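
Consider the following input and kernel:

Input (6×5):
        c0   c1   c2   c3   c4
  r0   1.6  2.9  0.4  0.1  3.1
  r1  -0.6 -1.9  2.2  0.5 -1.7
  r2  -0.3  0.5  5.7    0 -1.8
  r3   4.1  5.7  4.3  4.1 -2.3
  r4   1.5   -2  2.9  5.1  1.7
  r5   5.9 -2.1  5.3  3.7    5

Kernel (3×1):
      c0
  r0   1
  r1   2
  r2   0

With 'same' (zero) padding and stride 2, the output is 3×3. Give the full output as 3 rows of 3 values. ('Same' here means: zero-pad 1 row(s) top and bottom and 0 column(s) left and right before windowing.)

Output[0,0]: The receptive field on the zero-padded input at this output position is [0 / 1.6 / -0.6]. Elementwise product with the kernel and sum: 0·1 + 1.6·2.

3.2 0.8 6.2
-1.2 13.6 -5.3
7.1 10.1 1.1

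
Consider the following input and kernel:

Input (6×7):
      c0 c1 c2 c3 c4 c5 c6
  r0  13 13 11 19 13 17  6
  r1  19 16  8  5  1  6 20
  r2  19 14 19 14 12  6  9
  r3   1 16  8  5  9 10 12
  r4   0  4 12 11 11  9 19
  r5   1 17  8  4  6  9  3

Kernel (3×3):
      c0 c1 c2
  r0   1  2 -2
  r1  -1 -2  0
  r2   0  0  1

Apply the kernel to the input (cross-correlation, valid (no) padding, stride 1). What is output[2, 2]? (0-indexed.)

The receptive field on the input at this output position is [19 14 12 / 8 5 9 / 12 11 11]. Elementwise product with the kernel and sum: 19·1 + 14·2 + 12·-2 + 8·-1 + 5·-2 + 11·1.

16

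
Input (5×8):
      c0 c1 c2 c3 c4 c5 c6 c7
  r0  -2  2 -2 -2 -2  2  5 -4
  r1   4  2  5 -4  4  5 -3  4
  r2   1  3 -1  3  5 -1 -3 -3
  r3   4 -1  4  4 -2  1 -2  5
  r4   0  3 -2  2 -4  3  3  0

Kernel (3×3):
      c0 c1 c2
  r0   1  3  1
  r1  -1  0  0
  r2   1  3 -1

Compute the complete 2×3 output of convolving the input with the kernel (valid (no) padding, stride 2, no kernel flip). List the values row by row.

9 -12 10
16 17 3

Output[0,0]: The receptive field on the input at this output position is [-2 2 -2 / 4 2 5 / 1 3 -1]. Elementwise product with the kernel and sum: -2·1 + 2·3 + -2·1 + 4·-1 + 1·1 + 3·3 + -1·-1.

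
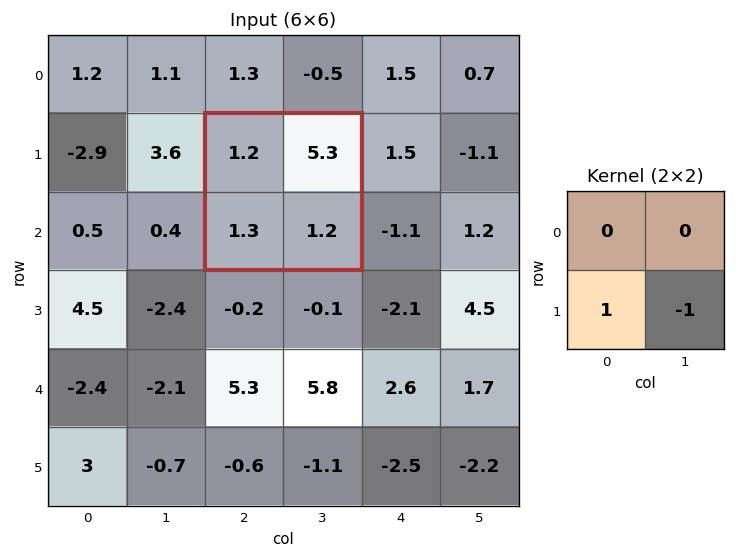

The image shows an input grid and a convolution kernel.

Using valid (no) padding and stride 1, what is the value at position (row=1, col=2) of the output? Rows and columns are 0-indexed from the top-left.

The receptive field on the input at this output position is [1.2 5.3 / 1.3 1.2]. Elementwise product with the kernel and sum: 1.3·1 + 1.2·-1.

0.1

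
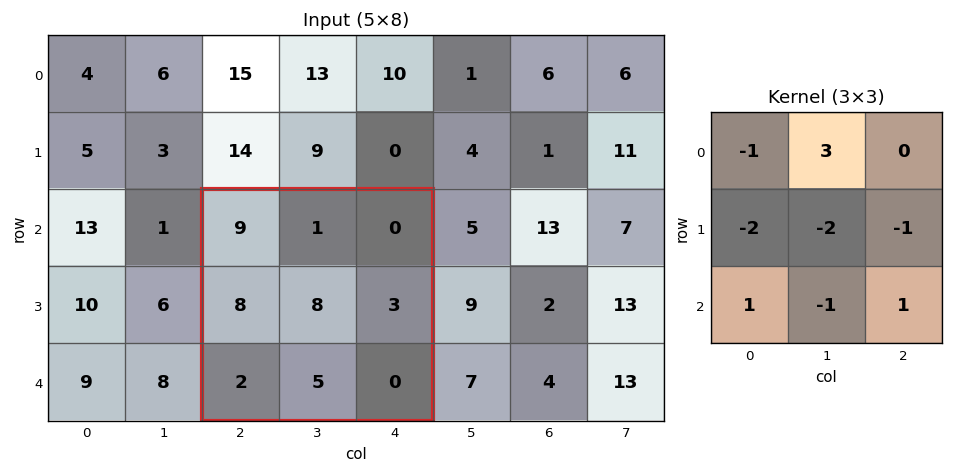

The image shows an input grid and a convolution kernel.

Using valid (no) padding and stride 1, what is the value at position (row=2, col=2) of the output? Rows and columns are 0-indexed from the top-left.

-44

The receptive field on the input at this output position is [9 1 0 / 8 8 3 / 2 5 0]. Elementwise product with the kernel and sum: 9·-1 + 1·3 + 8·-2 + 8·-2 + 3·-1 + 2·1 + 5·-1 + 0·1.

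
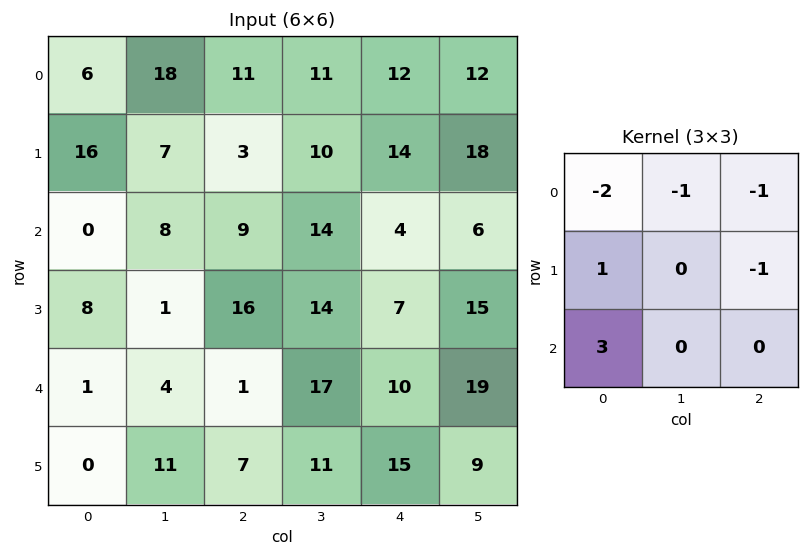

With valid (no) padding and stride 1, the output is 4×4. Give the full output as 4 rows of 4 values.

Output[0,0]: The receptive field on the input at this output position is [6 18 11 / 16 7 3 / 0 8 9]. Elementwise product with the kernel and sum: 6·-2 + 18·-1 + 11·-1 + 16·1 + 3·-1 + 0·3.

-28 -37 -29 -12
-27 -30 23 -2
-22 -40 -24 12
-33 -12 -41 -19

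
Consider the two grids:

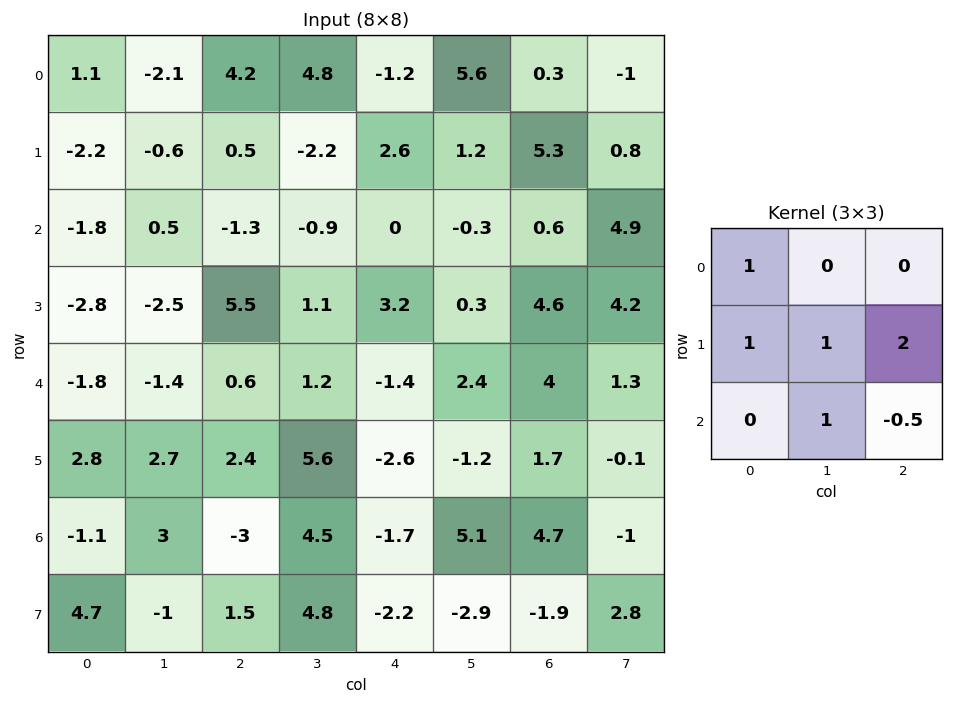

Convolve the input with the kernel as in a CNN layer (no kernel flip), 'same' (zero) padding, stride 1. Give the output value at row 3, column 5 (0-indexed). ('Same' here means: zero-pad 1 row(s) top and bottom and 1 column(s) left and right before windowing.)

The receptive field on the zero-padded input at this output position is [0 -0.3 0.6 / 3.2 0.3 4.6 / -1.4 2.4 4]. Elementwise product with the kernel and sum: 0·1 + 3.2·1 + 0.3·1 + 4.6·2 + 2.4·1 + 4·-0.5.

13.1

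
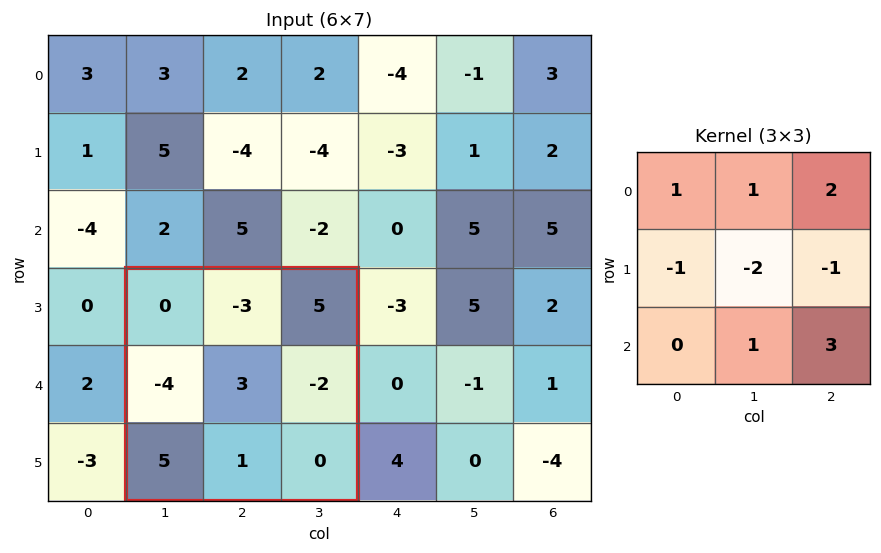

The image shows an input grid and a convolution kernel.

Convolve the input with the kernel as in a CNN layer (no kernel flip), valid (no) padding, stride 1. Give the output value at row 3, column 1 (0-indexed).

8

The receptive field on the input at this output position is [0 -3 5 / -4 3 -2 / 5 1 0]. Elementwise product with the kernel and sum: 0·1 + -3·1 + 5·2 + -4·-1 + 3·-2 + -2·-1 + 1·1 + 0·3.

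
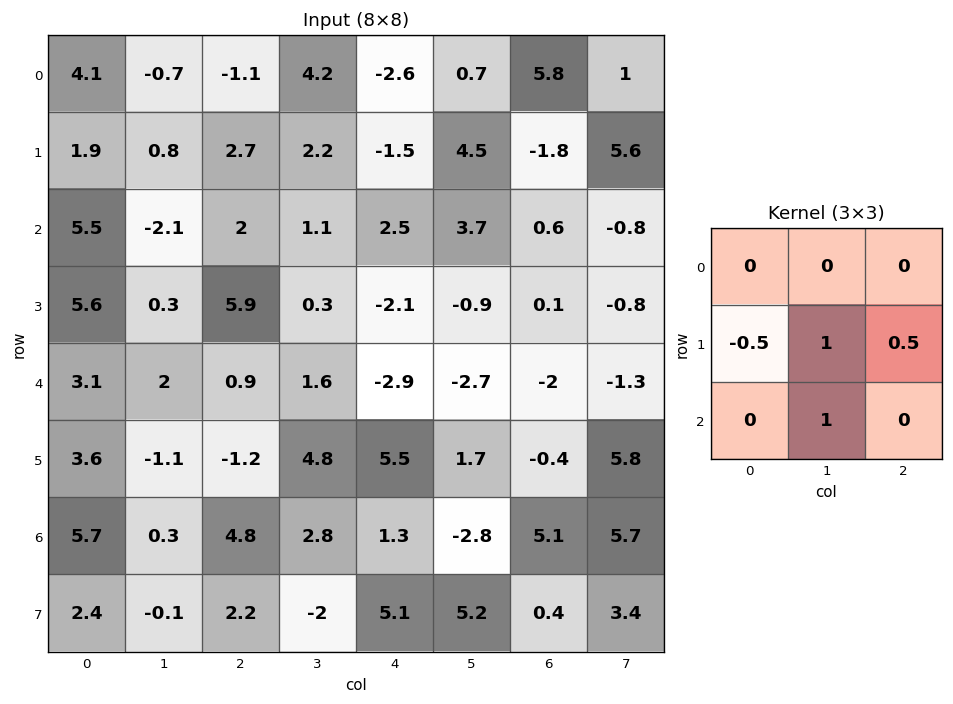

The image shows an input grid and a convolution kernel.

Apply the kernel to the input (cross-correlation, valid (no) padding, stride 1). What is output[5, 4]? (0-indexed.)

The receptive field on the input at this output position is [5.5 1.7 -0.4 / 1.3 -2.8 5.1 / 5.1 5.2 0.4]. Elementwise product with the kernel and sum: 1.3·-0.5 + -2.8·1 + 5.1·0.5 + 5.2·1.

4.3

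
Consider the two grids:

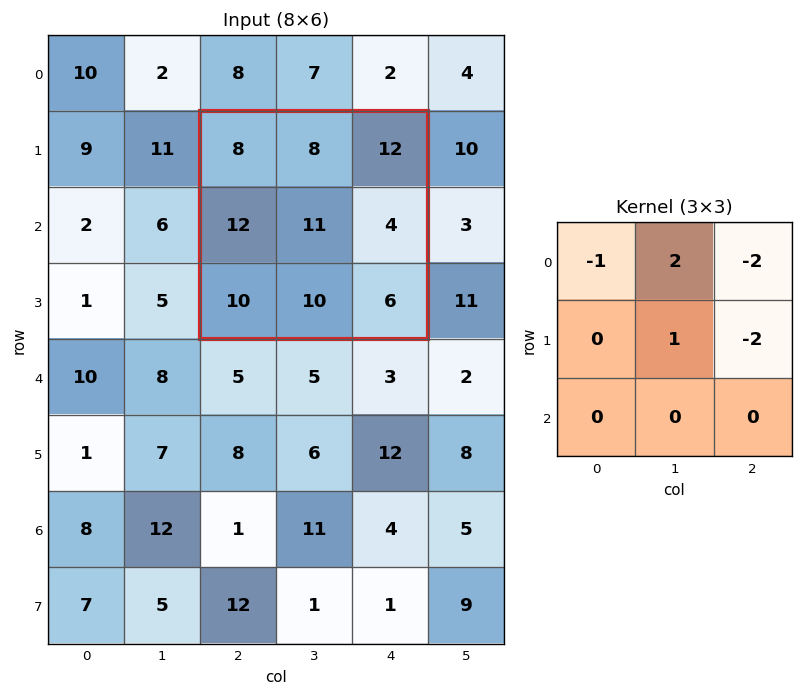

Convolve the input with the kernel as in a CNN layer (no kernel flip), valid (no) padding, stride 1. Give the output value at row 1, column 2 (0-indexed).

-13

The receptive field on the input at this output position is [8 8 12 / 12 11 4 / 10 10 6]. Elementwise product with the kernel and sum: 8·-1 + 8·2 + 12·-2 + 11·1 + 4·-2.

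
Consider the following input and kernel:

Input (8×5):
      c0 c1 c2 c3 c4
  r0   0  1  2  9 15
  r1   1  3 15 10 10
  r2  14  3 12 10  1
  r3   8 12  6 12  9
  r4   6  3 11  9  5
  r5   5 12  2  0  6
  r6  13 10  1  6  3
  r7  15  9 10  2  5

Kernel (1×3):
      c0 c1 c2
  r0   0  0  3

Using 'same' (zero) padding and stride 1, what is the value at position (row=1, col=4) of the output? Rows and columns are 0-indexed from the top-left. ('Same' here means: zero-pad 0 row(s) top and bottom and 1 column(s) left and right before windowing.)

0

The receptive field on the zero-padded input at this output position is [10 10 0]. Elementwise product with the kernel and sum: 0·3.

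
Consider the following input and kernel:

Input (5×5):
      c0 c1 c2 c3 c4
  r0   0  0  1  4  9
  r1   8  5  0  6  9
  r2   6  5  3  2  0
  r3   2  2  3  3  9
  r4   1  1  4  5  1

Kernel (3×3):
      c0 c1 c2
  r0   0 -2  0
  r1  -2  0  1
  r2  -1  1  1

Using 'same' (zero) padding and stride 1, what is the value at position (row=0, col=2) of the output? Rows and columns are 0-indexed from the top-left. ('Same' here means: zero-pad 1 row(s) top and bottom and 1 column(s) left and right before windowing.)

The receptive field on the zero-padded input at this output position is [0 0 0 / 0 1 4 / 5 0 6]. Elementwise product with the kernel and sum: 0·-2 + 0·-2 + 4·1 + 5·-1 + 0·1 + 6·1.

5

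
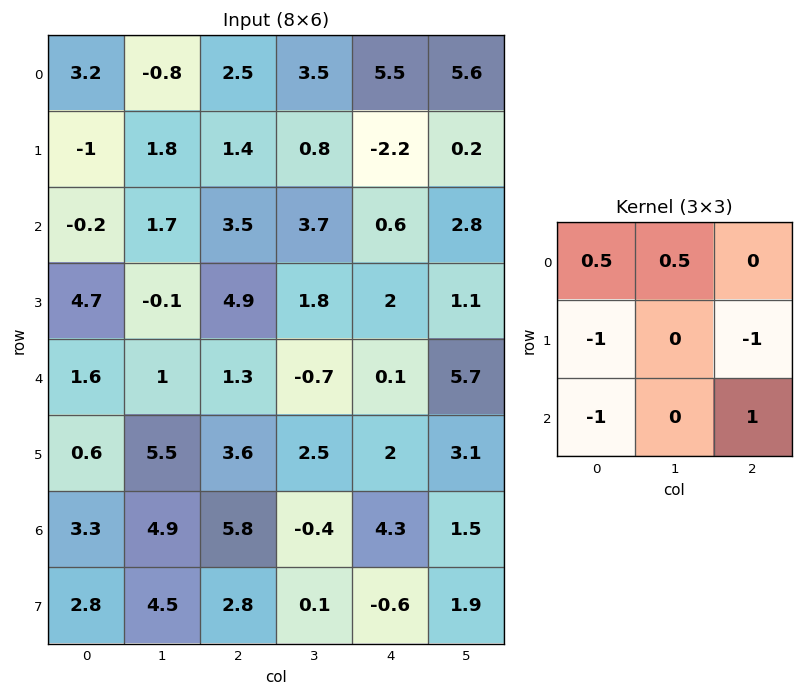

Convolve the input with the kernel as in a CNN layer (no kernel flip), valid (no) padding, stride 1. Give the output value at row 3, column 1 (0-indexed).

The receptive field on the input at this output position is [-0.1 4.9 1.8 / 1 1.3 -0.7 / 5.5 3.6 2.5]. Elementwise product with the kernel and sum: -0.1·0.5 + 4.9·0.5 + 1·-1 + -0.7·-1 + 5.5·-1 + 2.5·1.

-0.9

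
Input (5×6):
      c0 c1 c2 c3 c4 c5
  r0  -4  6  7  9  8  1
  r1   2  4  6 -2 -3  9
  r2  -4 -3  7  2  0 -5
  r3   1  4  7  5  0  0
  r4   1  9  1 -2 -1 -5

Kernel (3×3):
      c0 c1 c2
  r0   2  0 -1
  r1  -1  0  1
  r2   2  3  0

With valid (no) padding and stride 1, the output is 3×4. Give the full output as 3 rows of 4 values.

-28 12 17 32
23 44 37 -10
20 14 3 -3

Output[0,0]: The receptive field on the input at this output position is [-4 6 7 / 2 4 6 / -4 -3 7]. Elementwise product with the kernel and sum: -4·2 + 7·-1 + 2·-1 + 6·1 + -4·2 + -3·3.
Output[0,1]: The receptive field on the input at this output position is [6 7 9 / 4 6 -2 / -3 7 2]. Elementwise product with the kernel and sum: 6·2 + 9·-1 + 4·-1 + -2·1 + -3·2 + 7·3.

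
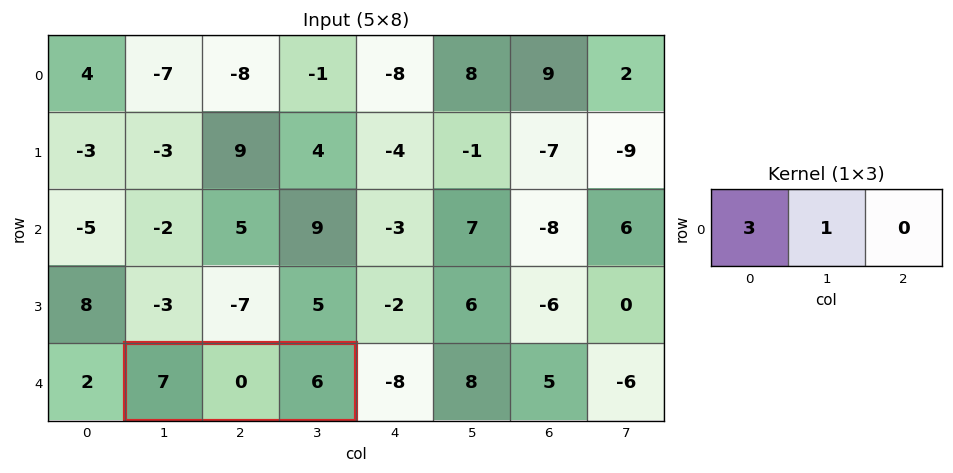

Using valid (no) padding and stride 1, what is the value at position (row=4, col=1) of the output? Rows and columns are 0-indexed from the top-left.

21

The receptive field on the input at this output position is [7 0 6]. Elementwise product with the kernel and sum: 7·3 + 0·1.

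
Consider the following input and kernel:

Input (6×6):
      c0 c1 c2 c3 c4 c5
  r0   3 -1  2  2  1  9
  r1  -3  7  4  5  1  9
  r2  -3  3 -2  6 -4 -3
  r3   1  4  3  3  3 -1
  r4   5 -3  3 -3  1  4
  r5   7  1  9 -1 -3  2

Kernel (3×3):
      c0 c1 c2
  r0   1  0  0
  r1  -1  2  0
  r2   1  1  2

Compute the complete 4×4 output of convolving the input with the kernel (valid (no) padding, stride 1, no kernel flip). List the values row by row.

16 13 4 -5
17 13 30 -5
12 -1 3 15
16 21 -4 8

Output[0,0]: The receptive field on the input at this output position is [3 -1 2 / -3 7 4 / -3 3 -2]. Elementwise product with the kernel and sum: 3·1 + -3·-1 + 7·2 + -3·1 + 3·1 + -2·2.
Output[0,1]: The receptive field on the input at this output position is [-1 2 2 / 7 4 5 / 3 -2 6]. Elementwise product with the kernel and sum: -1·1 + 7·-1 + 4·2 + 3·1 + -2·1 + 6·2.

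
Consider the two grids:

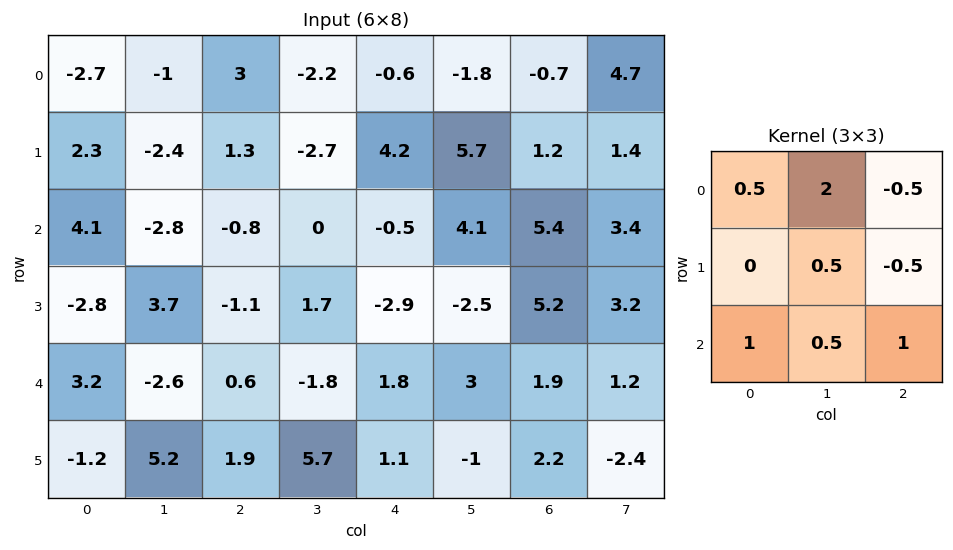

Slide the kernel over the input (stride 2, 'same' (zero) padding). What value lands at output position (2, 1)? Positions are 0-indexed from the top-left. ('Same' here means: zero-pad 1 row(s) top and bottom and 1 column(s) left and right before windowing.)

The receptive field on the zero-padded input at this output position is [3.7 -1.1 1.7 / -2.6 0.6 -1.8 / 5.2 1.9 5.7]. Elementwise product with the kernel and sum: 3.7·0.5 + -1.1·2 + 1.7·-0.5 + 0.6·0.5 + -1.8·-0.5 + 5.2·1 + 1.9·0.5 + 5.7·1.

11.85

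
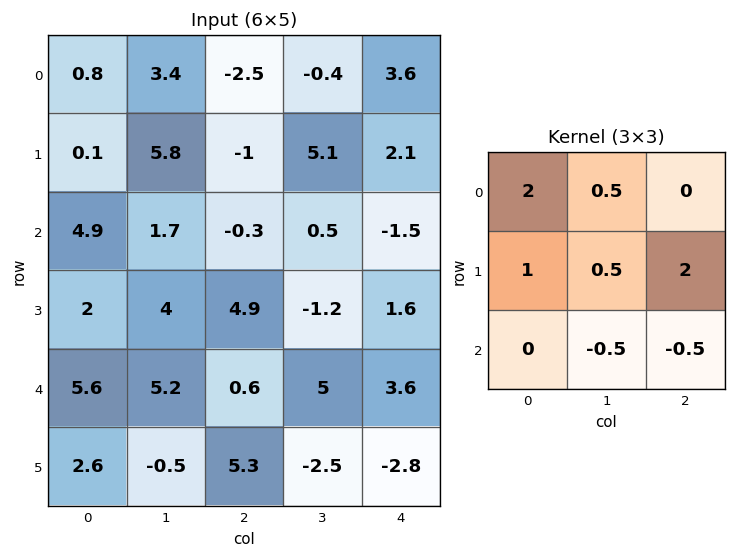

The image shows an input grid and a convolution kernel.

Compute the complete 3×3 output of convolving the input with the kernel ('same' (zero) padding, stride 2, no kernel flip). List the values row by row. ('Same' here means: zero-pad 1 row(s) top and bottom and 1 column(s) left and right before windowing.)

4.25 -0.7 0.35
2.9 11.8 10.2
13.15 24.55 6.6

Output[0,0]: The receptive field on the zero-padded input at this output position is [0 0 0 / 0 0.8 3.4 / 0 0.1 5.8]. Elementwise product with the kernel and sum: 0·2 + 0·0.5 + 0·1 + 0.8·0.5 + 3.4·2 + 0.1·-0.5 + 5.8·-0.5.
Output[0,1]: The receptive field on the zero-padded input at this output position is [0 0 0 / 3.4 -2.5 -0.4 / 5.8 -1 5.1]. Elementwise product with the kernel and sum: 0·2 + 0·0.5 + 3.4·1 + -2.5·0.5 + -0.4·2 + -1·-0.5 + 5.1·-0.5.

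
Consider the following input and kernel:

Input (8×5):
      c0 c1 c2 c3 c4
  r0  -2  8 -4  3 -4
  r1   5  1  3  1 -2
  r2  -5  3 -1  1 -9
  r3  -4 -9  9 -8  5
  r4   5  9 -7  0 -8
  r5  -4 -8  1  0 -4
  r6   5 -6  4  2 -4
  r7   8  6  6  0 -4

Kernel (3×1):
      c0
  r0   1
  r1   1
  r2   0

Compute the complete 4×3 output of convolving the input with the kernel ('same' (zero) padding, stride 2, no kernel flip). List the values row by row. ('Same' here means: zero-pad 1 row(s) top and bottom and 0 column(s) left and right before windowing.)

-2 -4 -4
0 2 -11
1 2 -3
1 5 -8

Output[0,0]: The receptive field on the zero-padded input at this output position is [0 / -2 / 5]. Elementwise product with the kernel and sum: 0·1 + -2·1.
Output[0,1]: The receptive field on the zero-padded input at this output position is [0 / -4 / 3]. Elementwise product with the kernel and sum: 0·1 + -4·1.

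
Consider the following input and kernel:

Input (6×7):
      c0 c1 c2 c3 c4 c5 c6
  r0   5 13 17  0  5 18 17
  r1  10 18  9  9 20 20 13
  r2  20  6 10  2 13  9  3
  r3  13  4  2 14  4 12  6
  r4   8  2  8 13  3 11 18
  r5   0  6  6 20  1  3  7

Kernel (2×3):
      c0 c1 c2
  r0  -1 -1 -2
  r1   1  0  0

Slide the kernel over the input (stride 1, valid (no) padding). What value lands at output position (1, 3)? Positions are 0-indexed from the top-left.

The receptive field on the input at this output position is [9 20 20 / 2 13 9]. Elementwise product with the kernel and sum: 9·-1 + 20·-1 + 20·-2 + 2·1.

-67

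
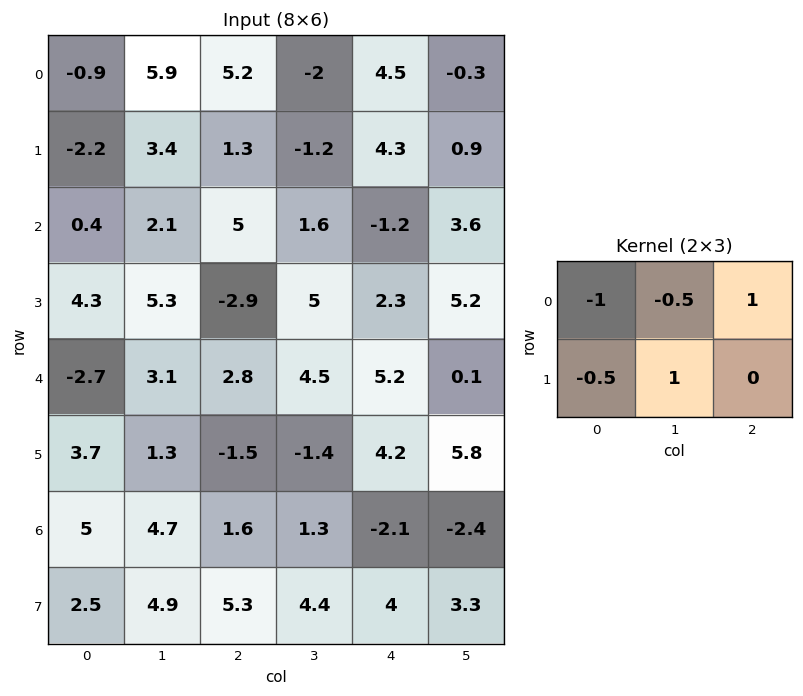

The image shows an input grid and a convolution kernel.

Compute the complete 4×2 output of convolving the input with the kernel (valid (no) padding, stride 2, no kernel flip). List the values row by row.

Output[0,0]: The receptive field on the input at this output position is [-0.9 5.9 5.2 / -2.2 3.4 1.3]. Elementwise product with the kernel and sum: -0.9·-1 + 5.9·-0.5 + 5.2·1 + -2.2·-0.5 + 3.4·1.
Output[0,1]: The receptive field on the input at this output position is [5.2 -2 4.5 / 1.3 -1.2 4.3]. Elementwise product with the kernel and sum: 5.2·-1 + -2·-0.5 + 4.5·1 + 1.3·-0.5 + -1.2·1.

7.65 -1.55
6.7 -0.55
3.4 -0.5
-2.1 -2.6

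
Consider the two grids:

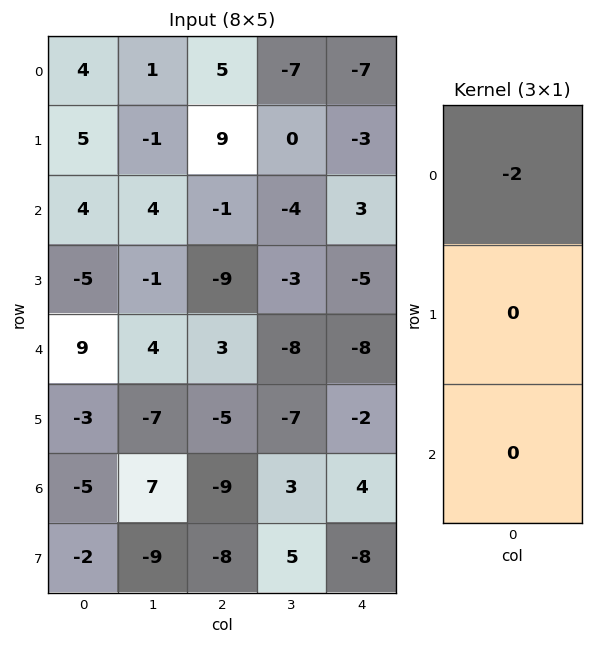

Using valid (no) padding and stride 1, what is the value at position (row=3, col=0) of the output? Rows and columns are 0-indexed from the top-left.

The receptive field on the input at this output position is [-5 / 9 / -3]. Elementwise product with the kernel and sum: -5·-2.

10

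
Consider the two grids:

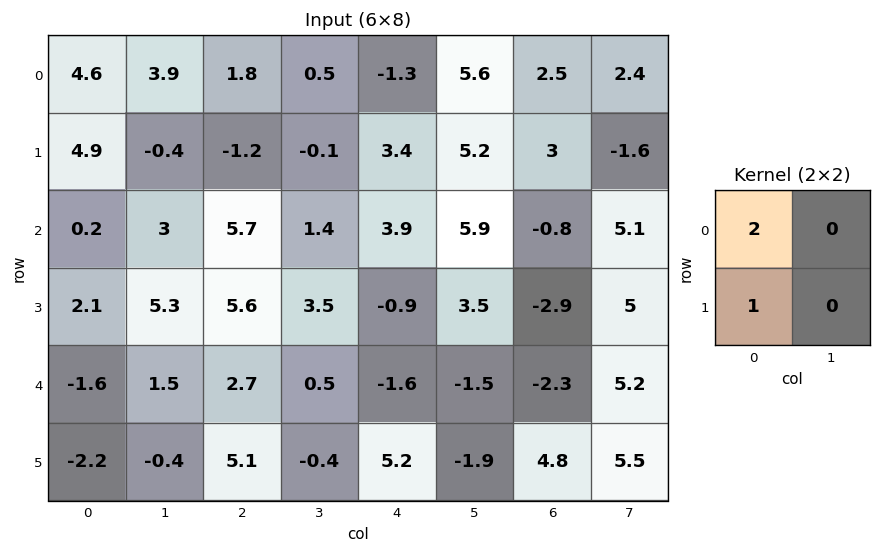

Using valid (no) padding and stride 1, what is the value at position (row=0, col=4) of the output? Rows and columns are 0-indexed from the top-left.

The receptive field on the input at this output position is [-1.3 5.6 / 3.4 5.2]. Elementwise product with the kernel and sum: -1.3·2 + 3.4·1.

0.8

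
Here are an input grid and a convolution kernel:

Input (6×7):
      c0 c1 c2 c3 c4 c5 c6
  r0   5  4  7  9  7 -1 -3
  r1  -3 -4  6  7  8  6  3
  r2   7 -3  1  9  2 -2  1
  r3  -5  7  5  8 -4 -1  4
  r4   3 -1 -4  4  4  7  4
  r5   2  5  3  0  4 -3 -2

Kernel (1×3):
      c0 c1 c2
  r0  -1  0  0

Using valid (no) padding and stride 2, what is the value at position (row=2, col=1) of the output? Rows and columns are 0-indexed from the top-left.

The receptive field on the input at this output position is [-4 4 4]. Elementwise product with the kernel and sum: -4·-1.

4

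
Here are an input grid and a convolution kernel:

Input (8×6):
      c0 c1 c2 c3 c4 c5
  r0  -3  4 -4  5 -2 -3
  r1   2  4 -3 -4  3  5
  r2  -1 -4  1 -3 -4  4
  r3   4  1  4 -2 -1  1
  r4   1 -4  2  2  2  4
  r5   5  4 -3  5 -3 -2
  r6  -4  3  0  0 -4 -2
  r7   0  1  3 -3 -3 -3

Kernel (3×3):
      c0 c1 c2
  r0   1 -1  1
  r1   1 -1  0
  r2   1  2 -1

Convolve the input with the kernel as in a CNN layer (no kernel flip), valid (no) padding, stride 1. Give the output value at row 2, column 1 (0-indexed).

The receptive field on the input at this output position is [-4 1 -3 / 1 4 -2 / -4 2 2]. Elementwise product with the kernel and sum: -4·1 + 1·-1 + -3·1 + 1·1 + 4·-1 + -4·1 + 2·2 + 2·-1.

-13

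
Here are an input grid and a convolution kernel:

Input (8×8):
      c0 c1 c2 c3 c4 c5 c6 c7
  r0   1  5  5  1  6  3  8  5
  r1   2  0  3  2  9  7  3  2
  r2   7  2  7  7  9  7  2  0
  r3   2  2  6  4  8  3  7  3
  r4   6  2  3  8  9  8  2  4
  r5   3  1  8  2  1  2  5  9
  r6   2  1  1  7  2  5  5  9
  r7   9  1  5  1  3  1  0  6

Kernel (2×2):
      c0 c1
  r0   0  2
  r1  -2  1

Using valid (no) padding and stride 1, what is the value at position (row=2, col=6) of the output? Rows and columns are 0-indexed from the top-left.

-11

The receptive field on the input at this output position is [2 0 / 7 3]. Elementwise product with the kernel and sum: 0·2 + 7·-2 + 3·1.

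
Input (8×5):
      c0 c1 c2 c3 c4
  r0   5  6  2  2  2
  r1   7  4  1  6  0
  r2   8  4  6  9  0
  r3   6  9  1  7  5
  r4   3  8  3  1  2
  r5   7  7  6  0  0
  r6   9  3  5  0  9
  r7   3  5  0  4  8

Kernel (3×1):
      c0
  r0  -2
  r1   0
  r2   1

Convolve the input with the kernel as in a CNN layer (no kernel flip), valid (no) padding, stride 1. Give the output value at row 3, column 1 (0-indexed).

The receptive field on the input at this output position is [9 / 8 / 7]. Elementwise product with the kernel and sum: 9·-2 + 7·1.

-11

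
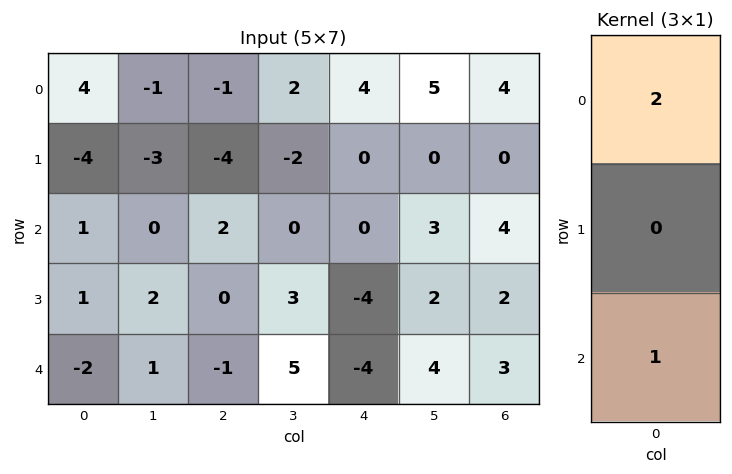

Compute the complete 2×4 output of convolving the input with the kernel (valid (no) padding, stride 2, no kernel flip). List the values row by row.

9 0 8 12
0 3 -4 11

Output[0,0]: The receptive field on the input at this output position is [4 / -4 / 1]. Elementwise product with the kernel and sum: 4·2 + 1·1.
Output[0,1]: The receptive field on the input at this output position is [-1 / -4 / 2]. Elementwise product with the kernel and sum: -1·2 + 2·1.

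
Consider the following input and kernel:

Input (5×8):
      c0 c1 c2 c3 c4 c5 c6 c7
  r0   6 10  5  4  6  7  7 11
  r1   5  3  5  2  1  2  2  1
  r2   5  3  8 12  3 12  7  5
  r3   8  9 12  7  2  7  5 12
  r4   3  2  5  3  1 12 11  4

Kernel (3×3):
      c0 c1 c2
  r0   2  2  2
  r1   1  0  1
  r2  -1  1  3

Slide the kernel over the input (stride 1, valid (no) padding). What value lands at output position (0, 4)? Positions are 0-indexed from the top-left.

73

The receptive field on the input at this output position is [6 7 7 / 1 2 2 / 3 12 7]. Elementwise product with the kernel and sum: 6·2 + 7·2 + 7·2 + 1·1 + 2·1 + 3·-1 + 12·1 + 7·3.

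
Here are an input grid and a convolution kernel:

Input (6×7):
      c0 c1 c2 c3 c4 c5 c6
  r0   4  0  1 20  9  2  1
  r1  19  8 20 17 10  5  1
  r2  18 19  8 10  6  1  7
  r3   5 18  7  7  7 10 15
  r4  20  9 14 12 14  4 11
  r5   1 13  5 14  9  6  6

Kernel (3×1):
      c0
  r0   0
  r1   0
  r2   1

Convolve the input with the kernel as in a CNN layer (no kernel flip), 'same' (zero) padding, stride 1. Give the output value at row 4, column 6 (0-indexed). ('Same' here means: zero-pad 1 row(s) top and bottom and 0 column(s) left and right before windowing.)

The receptive field on the zero-padded input at this output position is [15 / 11 / 6]. Elementwise product with the kernel and sum: 6·1.

6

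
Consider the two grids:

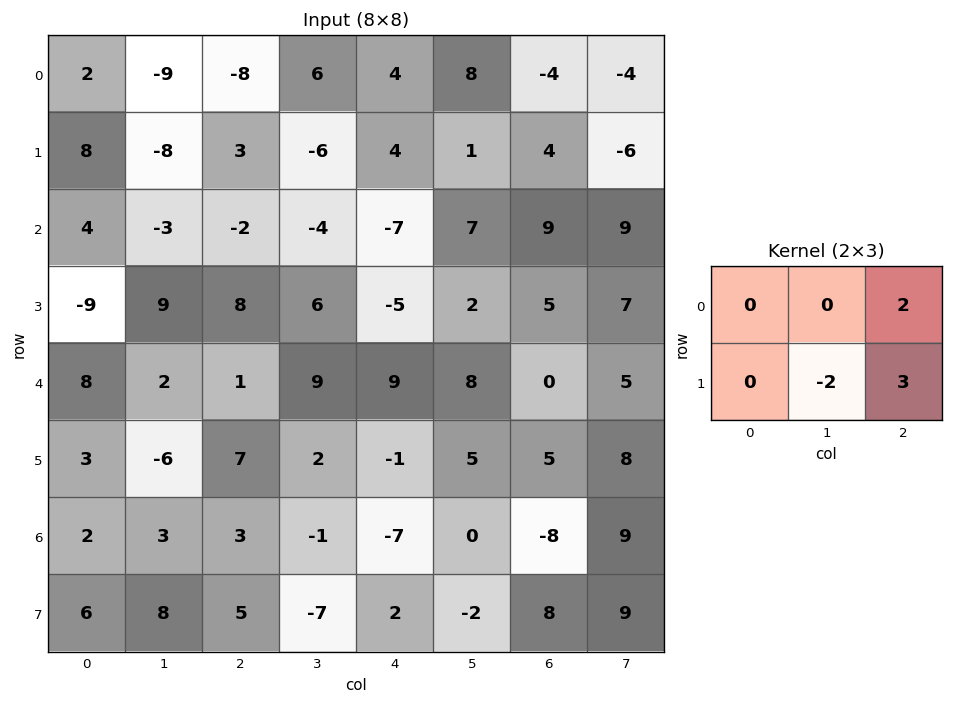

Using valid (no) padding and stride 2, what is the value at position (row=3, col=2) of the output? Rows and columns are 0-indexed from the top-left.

12

The receptive field on the input at this output position is [-7 0 -8 / 2 -2 8]. Elementwise product with the kernel and sum: -8·2 + -2·-2 + 8·3.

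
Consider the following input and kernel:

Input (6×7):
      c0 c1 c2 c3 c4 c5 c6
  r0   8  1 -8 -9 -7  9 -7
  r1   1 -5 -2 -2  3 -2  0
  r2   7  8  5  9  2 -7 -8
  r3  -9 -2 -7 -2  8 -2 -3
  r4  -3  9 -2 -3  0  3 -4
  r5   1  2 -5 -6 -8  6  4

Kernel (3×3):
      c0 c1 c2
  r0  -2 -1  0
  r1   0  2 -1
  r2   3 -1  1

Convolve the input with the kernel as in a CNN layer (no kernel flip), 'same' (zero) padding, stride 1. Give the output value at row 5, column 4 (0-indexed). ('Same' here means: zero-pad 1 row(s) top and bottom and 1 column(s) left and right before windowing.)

The receptive field on the zero-padded input at this output position is [-3 0 3 / -6 -8 6 / 0 0 0]. Elementwise product with the kernel and sum: -3·-2 + 0·-1 + -8·2 + 6·-1 + 0·3 + 0·-1 + 0·1.

-16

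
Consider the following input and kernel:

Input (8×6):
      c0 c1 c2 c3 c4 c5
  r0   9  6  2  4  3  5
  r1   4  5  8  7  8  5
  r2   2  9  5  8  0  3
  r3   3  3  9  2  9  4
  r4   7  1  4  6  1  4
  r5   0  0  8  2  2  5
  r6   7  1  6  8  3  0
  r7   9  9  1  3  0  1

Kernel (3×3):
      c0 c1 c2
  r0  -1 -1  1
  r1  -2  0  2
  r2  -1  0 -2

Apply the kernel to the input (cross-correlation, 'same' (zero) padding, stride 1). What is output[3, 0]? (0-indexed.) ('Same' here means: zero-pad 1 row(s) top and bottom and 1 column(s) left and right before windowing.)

11

The receptive field on the zero-padded input at this output position is [0 2 9 / 0 3 3 / 0 7 1]. Elementwise product with the kernel and sum: 0·-1 + 2·-1 + 9·1 + 0·-2 + 3·2 + 0·-1 + 1·-2.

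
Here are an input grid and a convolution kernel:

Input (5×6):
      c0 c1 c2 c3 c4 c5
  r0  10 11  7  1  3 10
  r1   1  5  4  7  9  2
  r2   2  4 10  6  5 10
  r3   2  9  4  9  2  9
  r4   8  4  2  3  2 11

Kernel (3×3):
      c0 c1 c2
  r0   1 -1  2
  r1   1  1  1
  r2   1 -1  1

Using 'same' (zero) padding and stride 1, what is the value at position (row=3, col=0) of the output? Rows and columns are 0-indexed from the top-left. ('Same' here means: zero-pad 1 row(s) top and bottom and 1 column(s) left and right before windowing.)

13

The receptive field on the zero-padded input at this output position is [0 2 4 / 0 2 9 / 0 8 4]. Elementwise product with the kernel and sum: 0·1 + 2·-1 + 4·2 + 0·1 + 2·1 + 9·1 + 0·1 + 8·-1 + 4·1.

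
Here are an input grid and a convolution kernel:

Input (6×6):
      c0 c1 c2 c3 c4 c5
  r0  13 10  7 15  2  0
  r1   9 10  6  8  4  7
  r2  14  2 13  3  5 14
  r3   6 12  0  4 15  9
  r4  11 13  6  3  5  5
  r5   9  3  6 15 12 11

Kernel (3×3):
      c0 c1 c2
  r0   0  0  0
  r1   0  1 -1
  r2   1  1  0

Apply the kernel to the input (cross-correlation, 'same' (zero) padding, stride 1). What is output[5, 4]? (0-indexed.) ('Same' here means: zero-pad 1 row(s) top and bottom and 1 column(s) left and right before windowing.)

The receptive field on the zero-padded input at this output position is [3 5 5 / 15 12 11 / 0 0 0]. Elementwise product with the kernel and sum: 12·1 + 11·-1 + 0·1 + 0·1.

1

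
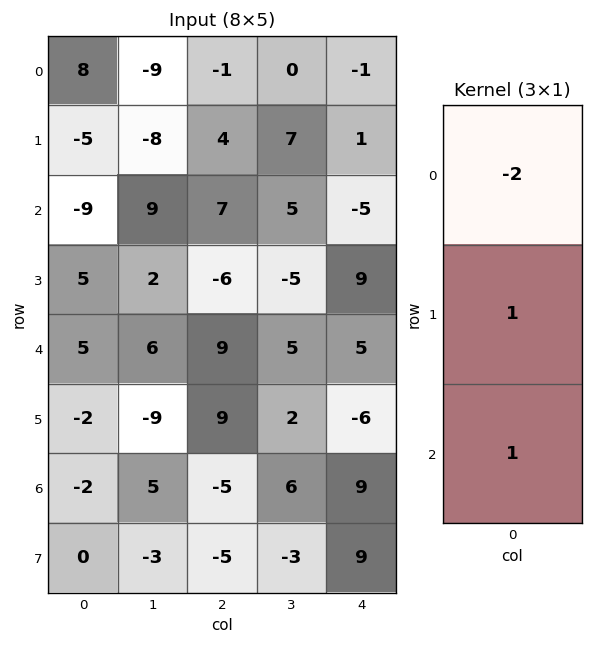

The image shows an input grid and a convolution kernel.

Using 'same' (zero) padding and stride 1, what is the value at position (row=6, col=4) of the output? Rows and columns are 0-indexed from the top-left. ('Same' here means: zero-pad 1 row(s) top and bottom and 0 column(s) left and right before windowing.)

30

The receptive field on the zero-padded input at this output position is [-6 / 9 / 9]. Elementwise product with the kernel and sum: -6·-2 + 9·1 + 9·1.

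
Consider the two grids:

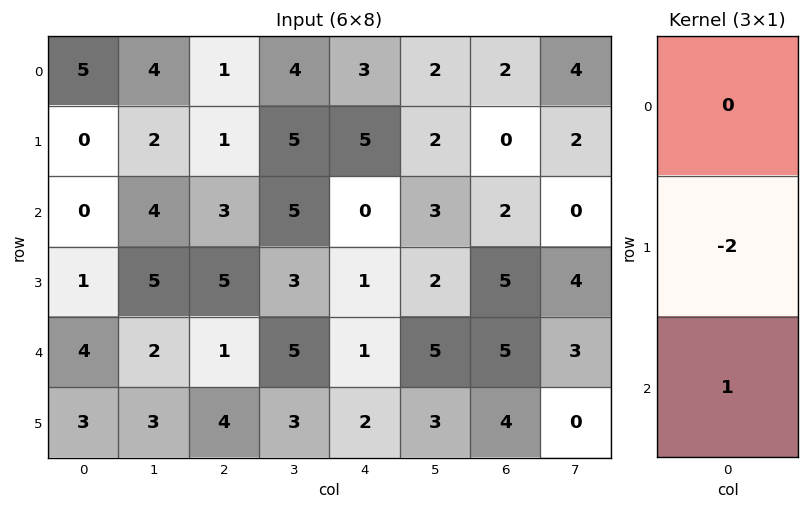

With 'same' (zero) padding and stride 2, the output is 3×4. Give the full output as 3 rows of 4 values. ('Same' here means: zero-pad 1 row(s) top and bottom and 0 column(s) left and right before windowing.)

-10 -1 -1 -4
1 -1 1 1
-5 2 0 -6

Output[0,0]: The receptive field on the zero-padded input at this output position is [0 / 5 / 0]. Elementwise product with the kernel and sum: 5·-2 + 0·1.
Output[0,1]: The receptive field on the zero-padded input at this output position is [0 / 1 / 1]. Elementwise product with the kernel and sum: 1·-2 + 1·1.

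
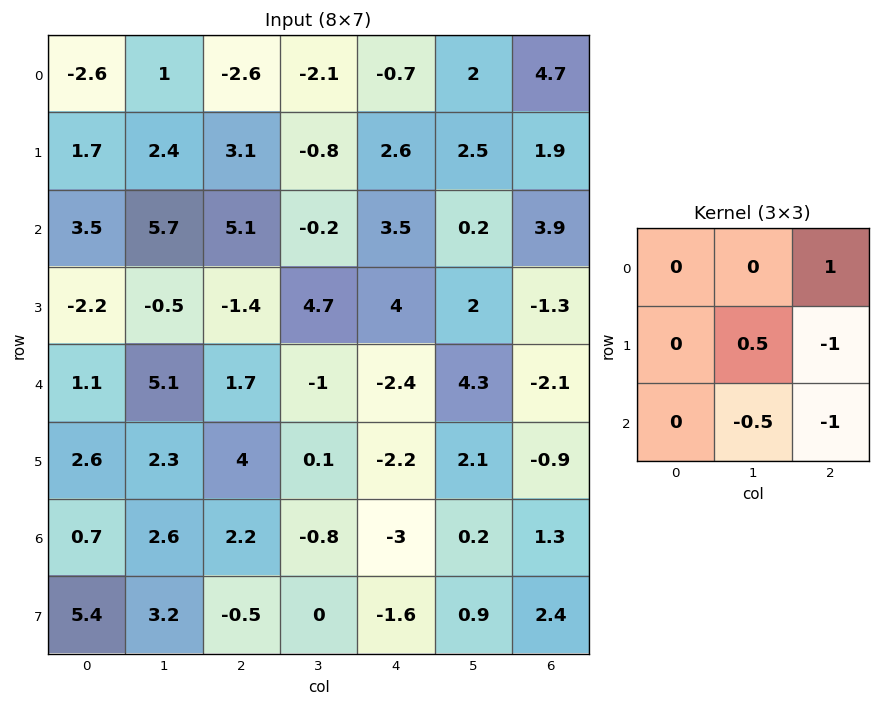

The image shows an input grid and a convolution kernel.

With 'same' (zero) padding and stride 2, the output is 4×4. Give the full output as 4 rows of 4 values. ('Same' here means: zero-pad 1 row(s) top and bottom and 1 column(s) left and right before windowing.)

-5.55 0.05 -6.15 1.4
0.05 -2.05 0.05 2.6
-8.65 4.45 -4.5 -0.6
-5.85 2.25 0.3 -0.55

Output[0,0]: The receptive field on the zero-padded input at this output position is [0 0 0 / 0 -2.6 1 / 0 1.7 2.4]. Elementwise product with the kernel and sum: 0·1 + -2.6·0.5 + 1·-1 + 1.7·-0.5 + 2.4·-1.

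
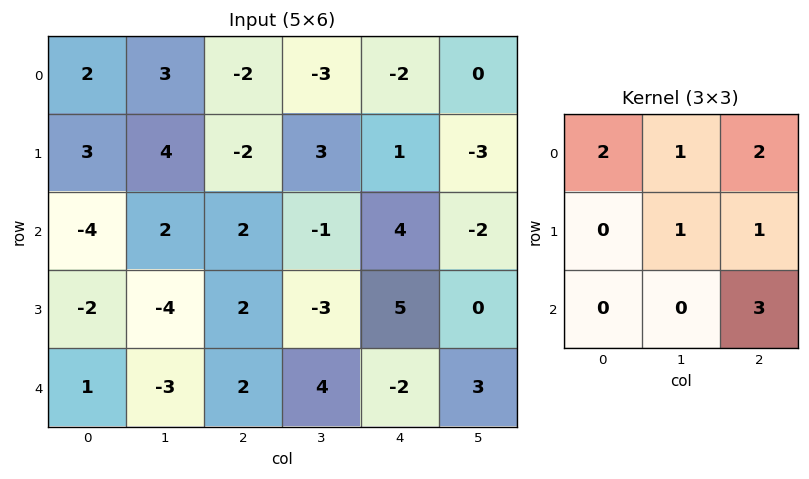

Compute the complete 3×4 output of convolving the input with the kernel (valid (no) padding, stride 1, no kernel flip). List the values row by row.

11 -4 5 -16
16 4 19 3
2 15 7 12

Output[0,0]: The receptive field on the input at this output position is [2 3 -2 / 3 4 -2 / -4 2 2]. Elementwise product with the kernel and sum: 2·2 + 3·1 + -2·2 + 4·1 + -2·1 + 2·3.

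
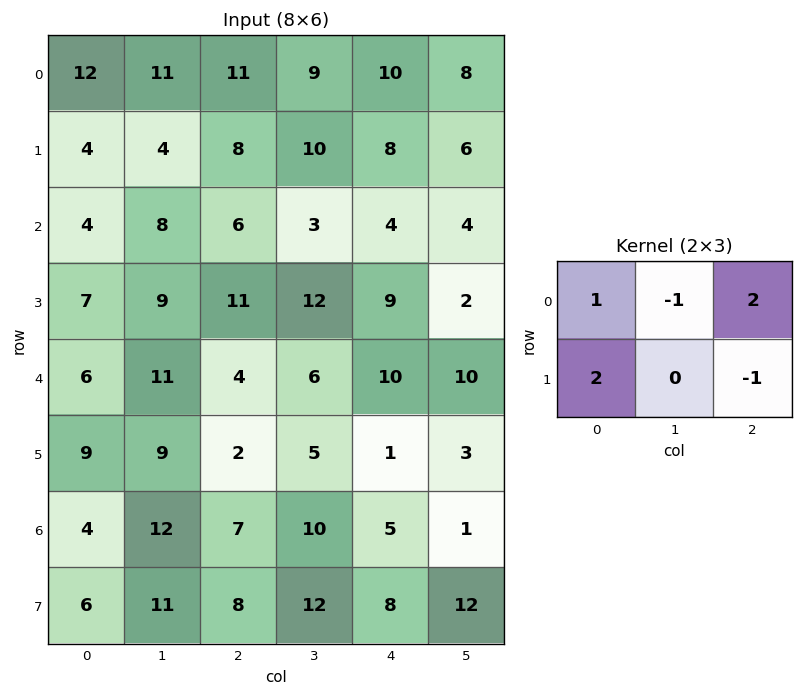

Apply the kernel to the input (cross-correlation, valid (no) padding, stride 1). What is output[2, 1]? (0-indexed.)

The receptive field on the input at this output position is [8 6 3 / 9 11 12]. Elementwise product with the kernel and sum: 8·1 + 6·-1 + 3·2 + 9·2 + 12·-1.

14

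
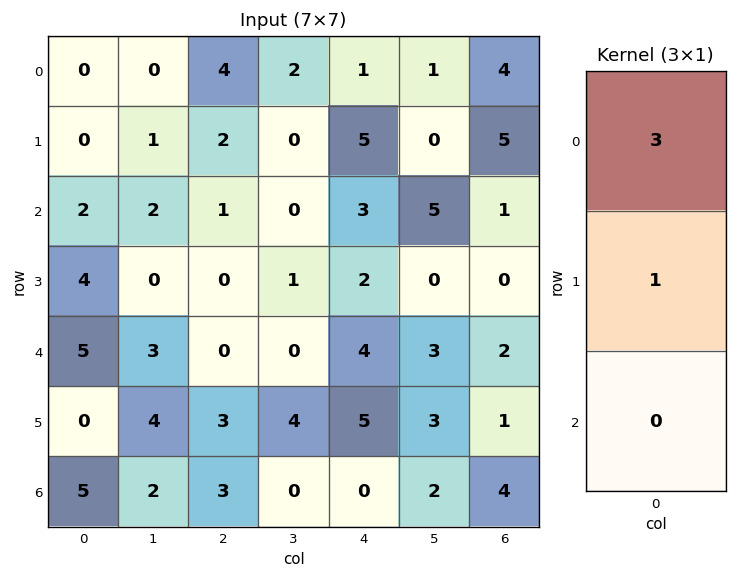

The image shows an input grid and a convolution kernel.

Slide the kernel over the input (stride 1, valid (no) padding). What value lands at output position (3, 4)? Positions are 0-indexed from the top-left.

The receptive field on the input at this output position is [2 / 4 / 5]. Elementwise product with the kernel and sum: 2·3 + 4·1.

10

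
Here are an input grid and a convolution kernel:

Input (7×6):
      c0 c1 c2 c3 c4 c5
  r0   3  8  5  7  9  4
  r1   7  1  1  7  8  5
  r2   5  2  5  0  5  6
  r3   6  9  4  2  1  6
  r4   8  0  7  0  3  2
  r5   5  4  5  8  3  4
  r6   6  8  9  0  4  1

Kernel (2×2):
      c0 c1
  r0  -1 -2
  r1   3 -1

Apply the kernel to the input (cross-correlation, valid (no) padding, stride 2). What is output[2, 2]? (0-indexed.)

The receptive field on the input at this output position is [3 2 / 3 4]. Elementwise product with the kernel and sum: 3·-1 + 2·-2 + 3·3 + 4·-1.

-2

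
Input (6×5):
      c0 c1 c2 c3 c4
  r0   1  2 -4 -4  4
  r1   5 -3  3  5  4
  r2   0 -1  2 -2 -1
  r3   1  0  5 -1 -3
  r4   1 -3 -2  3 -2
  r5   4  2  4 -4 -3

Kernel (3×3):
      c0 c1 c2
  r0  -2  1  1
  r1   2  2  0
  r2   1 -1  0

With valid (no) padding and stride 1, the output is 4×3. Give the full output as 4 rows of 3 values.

Output[0,0]: The receptive field on the input at this output position is [1 2 -4 / 5 -3 3 / 0 -1 2]. Elementwise product with the kernel and sum: 1·-2 + 2·1 + -4·1 + 5·2 + -3·2 + 0·1 + -1·-1.

1 -15 28
-11 11 9
7 11 -4
1 -8 -4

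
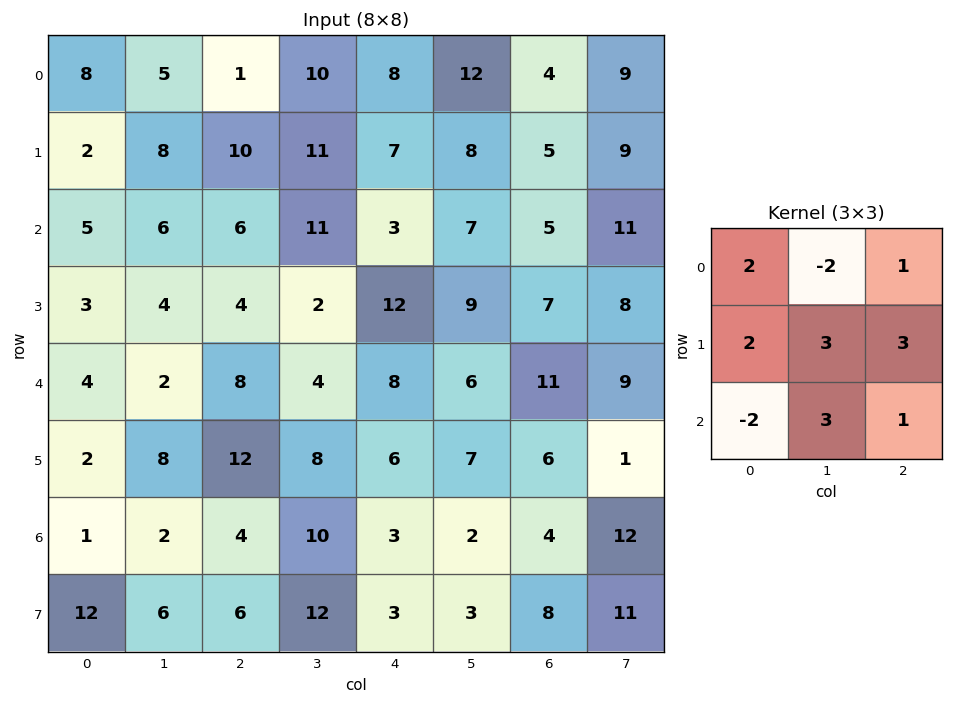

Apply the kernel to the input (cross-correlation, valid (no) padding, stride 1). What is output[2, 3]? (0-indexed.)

112

The receptive field on the input at this output position is [11 3 7 / 2 12 9 / 4 8 6]. Elementwise product with the kernel and sum: 11·2 + 3·-2 + 7·1 + 2·2 + 12·3 + 9·3 + 4·-2 + 8·3 + 6·1.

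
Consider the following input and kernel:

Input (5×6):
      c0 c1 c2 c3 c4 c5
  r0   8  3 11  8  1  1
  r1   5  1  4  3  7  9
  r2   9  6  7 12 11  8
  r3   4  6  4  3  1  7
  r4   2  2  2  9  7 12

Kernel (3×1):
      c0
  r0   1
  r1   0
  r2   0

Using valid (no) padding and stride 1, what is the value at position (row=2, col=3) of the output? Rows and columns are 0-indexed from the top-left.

12

The receptive field on the input at this output position is [12 / 3 / 9]. Elementwise product with the kernel and sum: 12·1.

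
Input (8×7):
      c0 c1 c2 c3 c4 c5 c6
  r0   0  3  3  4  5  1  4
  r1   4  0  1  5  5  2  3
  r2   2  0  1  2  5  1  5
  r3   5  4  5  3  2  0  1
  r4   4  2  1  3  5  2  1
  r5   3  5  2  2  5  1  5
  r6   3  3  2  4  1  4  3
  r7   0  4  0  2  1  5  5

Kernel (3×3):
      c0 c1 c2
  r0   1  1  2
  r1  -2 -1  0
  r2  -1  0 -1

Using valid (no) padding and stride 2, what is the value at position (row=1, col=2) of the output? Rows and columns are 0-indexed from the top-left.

6

The receptive field on the input at this output position is [5 1 5 / 2 0 1 / 5 2 1]. Elementwise product with the kernel and sum: 5·1 + 1·1 + 5·2 + 2·-2 + 0·-1 + 5·-1 + 1·-1.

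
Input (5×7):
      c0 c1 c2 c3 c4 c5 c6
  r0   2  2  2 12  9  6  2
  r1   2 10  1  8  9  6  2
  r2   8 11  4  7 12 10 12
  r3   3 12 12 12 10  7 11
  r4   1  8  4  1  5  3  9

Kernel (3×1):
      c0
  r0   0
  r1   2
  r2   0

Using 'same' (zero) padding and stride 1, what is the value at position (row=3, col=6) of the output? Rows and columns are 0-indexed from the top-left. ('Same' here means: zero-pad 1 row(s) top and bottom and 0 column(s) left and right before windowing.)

The receptive field on the zero-padded input at this output position is [12 / 11 / 9]. Elementwise product with the kernel and sum: 11·2.

22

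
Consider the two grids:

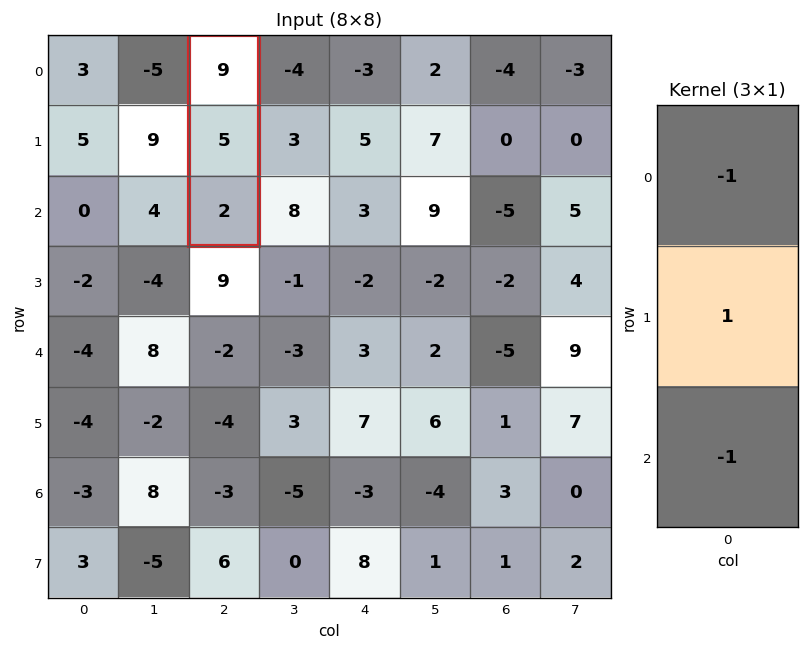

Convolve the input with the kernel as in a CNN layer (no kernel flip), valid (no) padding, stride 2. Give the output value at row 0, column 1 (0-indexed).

The receptive field on the input at this output position is [9 / 5 / 2]. Elementwise product with the kernel and sum: 9·-1 + 5·1 + 2·-1.

-6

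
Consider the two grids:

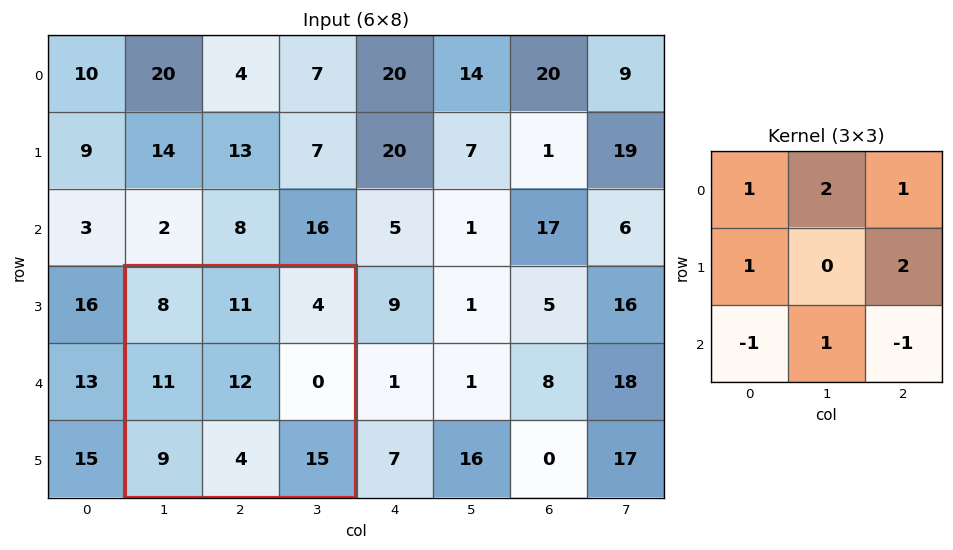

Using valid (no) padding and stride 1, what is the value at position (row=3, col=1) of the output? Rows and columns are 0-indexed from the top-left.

25

The receptive field on the input at this output position is [8 11 4 / 11 12 0 / 9 4 15]. Elementwise product with the kernel and sum: 8·1 + 11·2 + 4·1 + 11·1 + 0·2 + 9·-1 + 4·1 + 15·-1.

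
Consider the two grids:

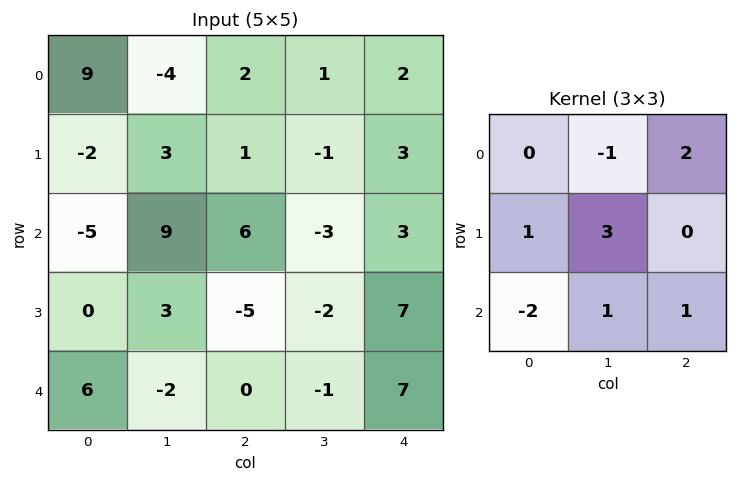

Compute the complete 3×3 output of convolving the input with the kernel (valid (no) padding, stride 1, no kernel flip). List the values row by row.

40 -9 -11
19 11 19
-2 -21 4

Output[0,0]: The receptive field on the input at this output position is [9 -4 2 / -2 3 1 / -5 9 6]. Elementwise product with the kernel and sum: -4·-1 + 2·2 + -2·1 + 3·3 + -5·-2 + 9·1 + 6·1.
Output[0,1]: The receptive field on the input at this output position is [-4 2 1 / 3 1 -1 / 9 6 -3]. Elementwise product with the kernel and sum: 2·-1 + 1·2 + 3·1 + 1·3 + 9·-2 + 6·1 + -3·1.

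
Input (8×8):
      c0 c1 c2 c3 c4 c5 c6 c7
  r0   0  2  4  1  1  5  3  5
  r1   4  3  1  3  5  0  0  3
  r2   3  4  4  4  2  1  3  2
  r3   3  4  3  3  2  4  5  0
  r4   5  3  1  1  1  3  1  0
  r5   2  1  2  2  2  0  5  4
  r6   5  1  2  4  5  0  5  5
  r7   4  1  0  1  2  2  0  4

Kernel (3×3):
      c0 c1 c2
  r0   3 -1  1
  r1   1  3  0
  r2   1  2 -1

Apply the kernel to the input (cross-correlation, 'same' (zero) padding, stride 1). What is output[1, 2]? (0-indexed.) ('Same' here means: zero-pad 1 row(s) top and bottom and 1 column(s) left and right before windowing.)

The receptive field on the zero-padded input at this output position is [2 4 1 / 3 1 3 / 4 4 4]. Elementwise product with the kernel and sum: 2·3 + 4·-1 + 1·1 + 3·1 + 1·3 + 4·1 + 4·2 + 4·-1.

17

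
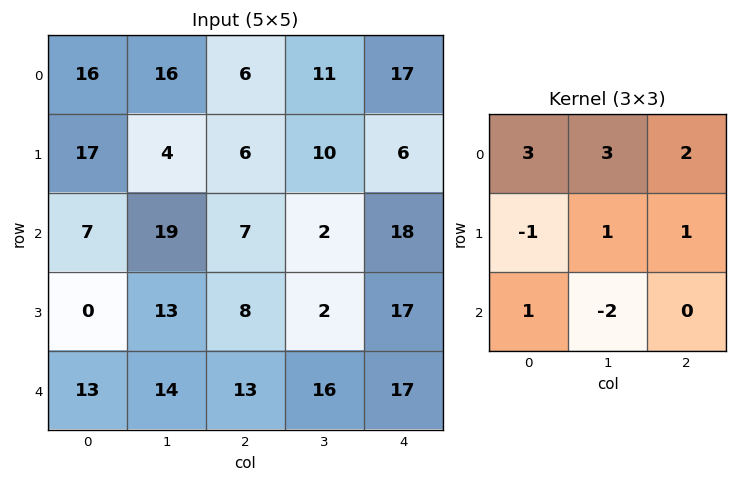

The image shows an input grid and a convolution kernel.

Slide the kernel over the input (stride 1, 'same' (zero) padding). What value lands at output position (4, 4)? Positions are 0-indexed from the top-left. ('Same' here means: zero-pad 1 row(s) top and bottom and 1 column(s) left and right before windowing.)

58

The receptive field on the zero-padded input at this output position is [2 17 0 / 16 17 0 / 0 0 0]. Elementwise product with the kernel and sum: 2·3 + 17·3 + 0·2 + 16·-1 + 17·1 + 0·1 + 0·1 + 0·-2.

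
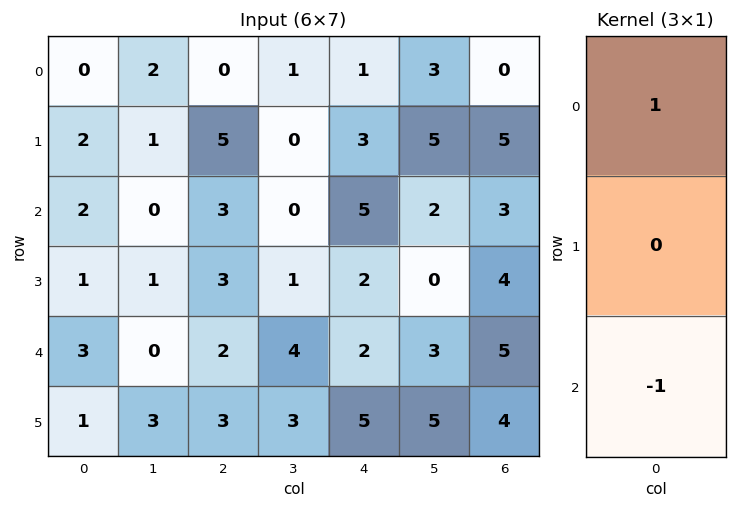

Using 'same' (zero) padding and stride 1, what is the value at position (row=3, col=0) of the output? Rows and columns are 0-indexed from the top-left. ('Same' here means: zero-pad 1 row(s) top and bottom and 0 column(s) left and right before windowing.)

-1

The receptive field on the zero-padded input at this output position is [2 / 1 / 3]. Elementwise product with the kernel and sum: 2·1 + 3·-1.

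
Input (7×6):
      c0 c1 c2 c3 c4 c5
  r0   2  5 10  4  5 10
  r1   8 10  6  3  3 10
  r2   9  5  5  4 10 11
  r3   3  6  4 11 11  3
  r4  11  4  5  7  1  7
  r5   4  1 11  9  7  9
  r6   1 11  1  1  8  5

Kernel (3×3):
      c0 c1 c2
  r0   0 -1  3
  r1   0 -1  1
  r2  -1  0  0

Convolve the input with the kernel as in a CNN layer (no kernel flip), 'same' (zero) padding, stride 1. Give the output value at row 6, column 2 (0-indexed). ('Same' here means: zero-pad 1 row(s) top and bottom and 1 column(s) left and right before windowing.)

The receptive field on the zero-padded input at this output position is [1 11 9 / 11 1 1 / 0 0 0]. Elementwise product with the kernel and sum: 11·-1 + 9·3 + 1·-1 + 1·1 + 0·-1.

16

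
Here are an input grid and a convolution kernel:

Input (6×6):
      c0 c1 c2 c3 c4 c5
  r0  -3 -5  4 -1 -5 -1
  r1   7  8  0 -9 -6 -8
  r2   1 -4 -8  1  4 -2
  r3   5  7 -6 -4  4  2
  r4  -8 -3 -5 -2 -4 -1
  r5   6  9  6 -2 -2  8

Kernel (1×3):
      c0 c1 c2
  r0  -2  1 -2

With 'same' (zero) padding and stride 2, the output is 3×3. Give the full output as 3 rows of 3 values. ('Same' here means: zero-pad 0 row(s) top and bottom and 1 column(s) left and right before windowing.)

7 16 -1
9 -2 6
-2 5 2

Output[0,0]: The receptive field on the zero-padded input at this output position is [0 -3 -5]. Elementwise product with the kernel and sum: 0·-2 + -3·1 + -5·-2.
Output[0,1]: The receptive field on the zero-padded input at this output position is [-5 4 -1]. Elementwise product with the kernel and sum: -5·-2 + 4·1 + -1·-2.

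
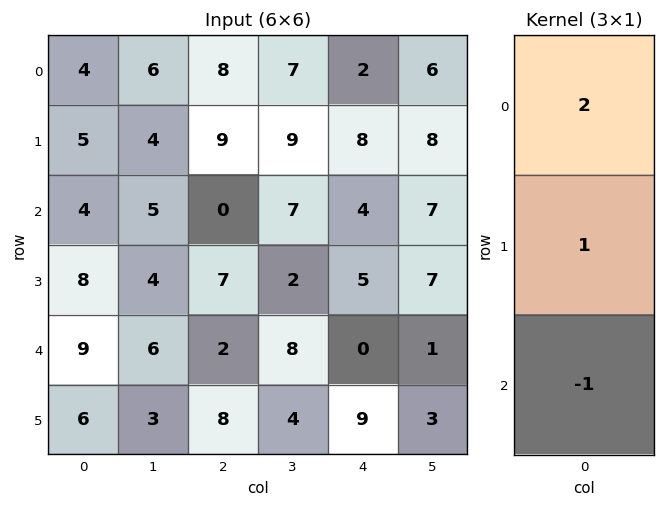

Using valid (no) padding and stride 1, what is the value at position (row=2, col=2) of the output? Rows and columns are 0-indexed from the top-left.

The receptive field on the input at this output position is [0 / 7 / 2]. Elementwise product with the kernel and sum: 0·2 + 7·1 + 2·-1.

5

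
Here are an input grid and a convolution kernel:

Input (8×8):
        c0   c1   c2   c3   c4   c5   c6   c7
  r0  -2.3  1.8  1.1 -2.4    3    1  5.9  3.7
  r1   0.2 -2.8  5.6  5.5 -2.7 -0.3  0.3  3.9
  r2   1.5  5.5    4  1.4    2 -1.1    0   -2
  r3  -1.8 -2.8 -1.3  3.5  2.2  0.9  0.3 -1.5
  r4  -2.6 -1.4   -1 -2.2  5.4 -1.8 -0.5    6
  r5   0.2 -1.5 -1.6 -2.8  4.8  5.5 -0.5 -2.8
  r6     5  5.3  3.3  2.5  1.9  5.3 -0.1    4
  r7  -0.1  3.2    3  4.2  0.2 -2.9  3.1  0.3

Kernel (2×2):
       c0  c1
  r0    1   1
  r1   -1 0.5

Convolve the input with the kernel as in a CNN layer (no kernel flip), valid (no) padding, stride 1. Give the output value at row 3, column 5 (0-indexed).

The receptive field on the input at this output position is [0.9 0.3 / -1.8 -0.5]. Elementwise product with the kernel and sum: 0.9·1 + 0.3·1 + -1.8·-1 + -0.5·0.5.

2.75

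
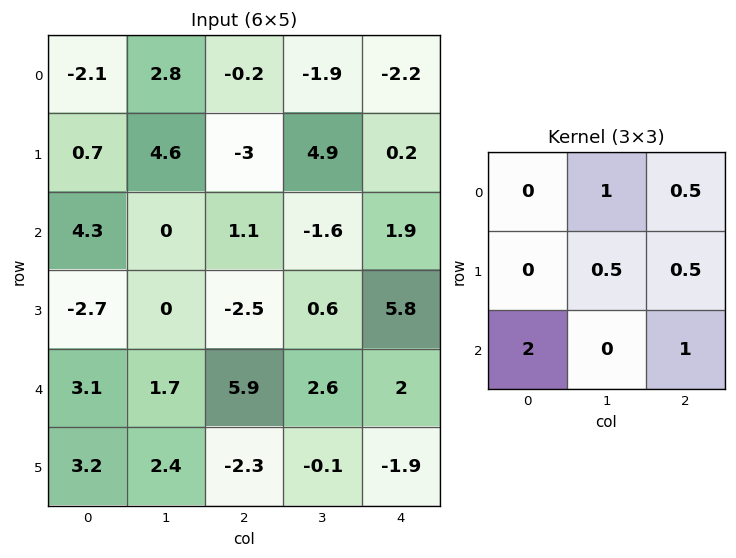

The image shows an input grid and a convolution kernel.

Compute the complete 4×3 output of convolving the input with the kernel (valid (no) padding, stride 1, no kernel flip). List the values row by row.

Output[0,0]: The receptive field on the input at this output position is [-2.1 2.8 -0.2 / 0.7 4.6 -3 / 4.3 0 1.1]. Elementwise product with the kernel and sum: 2.8·1 + -0.2·0.5 + 4.6·0.5 + -3·0.5 + 4.3·2 + 1.1·1.
Output[0,1]: The receptive field on the input at this output position is [2.8 -0.2 -1.9 / 4.6 -3 4.9 / 0 1.1 -1.6]. Elementwise product with the kernel and sum: -0.2·1 + -1.9·0.5 + -3·0.5 + 4.9·0.5 + 0·2 + -1.6·1.

13.2 -1.8 3.65
-4.25 -0.2 5.95
11.4 5.35 16.35
6.65 6.75 -0.7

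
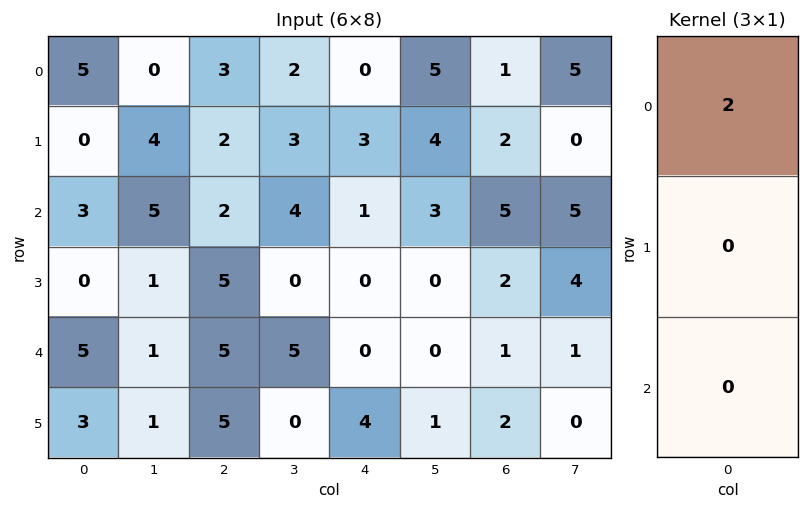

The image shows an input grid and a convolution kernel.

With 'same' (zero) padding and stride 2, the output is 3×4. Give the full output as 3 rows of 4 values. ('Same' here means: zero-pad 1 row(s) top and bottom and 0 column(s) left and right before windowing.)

Output[0,0]: The receptive field on the zero-padded input at this output position is [0 / 5 / 0]. Elementwise product with the kernel and sum: 0·2.

0 0 0 0
0 4 6 4
0 10 0 4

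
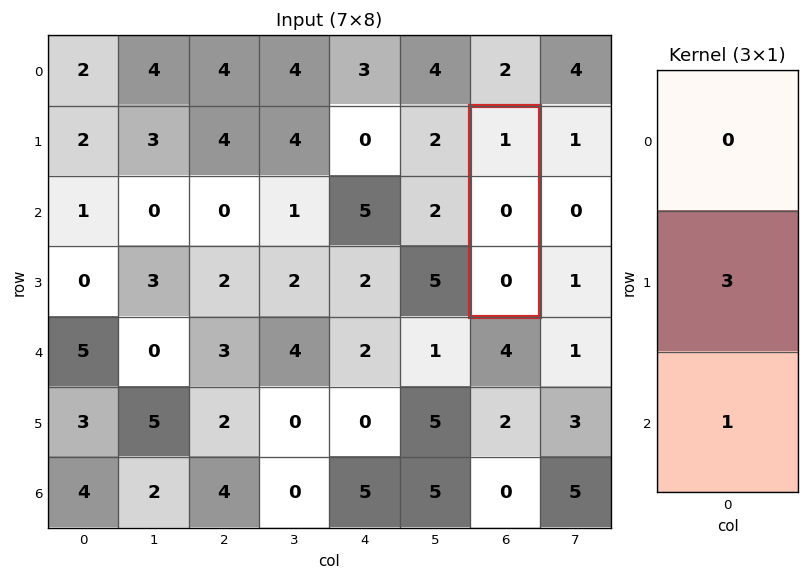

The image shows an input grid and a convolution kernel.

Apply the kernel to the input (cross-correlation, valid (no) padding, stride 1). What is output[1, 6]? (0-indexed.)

The receptive field on the input at this output position is [1 / 0 / 0]. Elementwise product with the kernel and sum: 0·3 + 0·1.

0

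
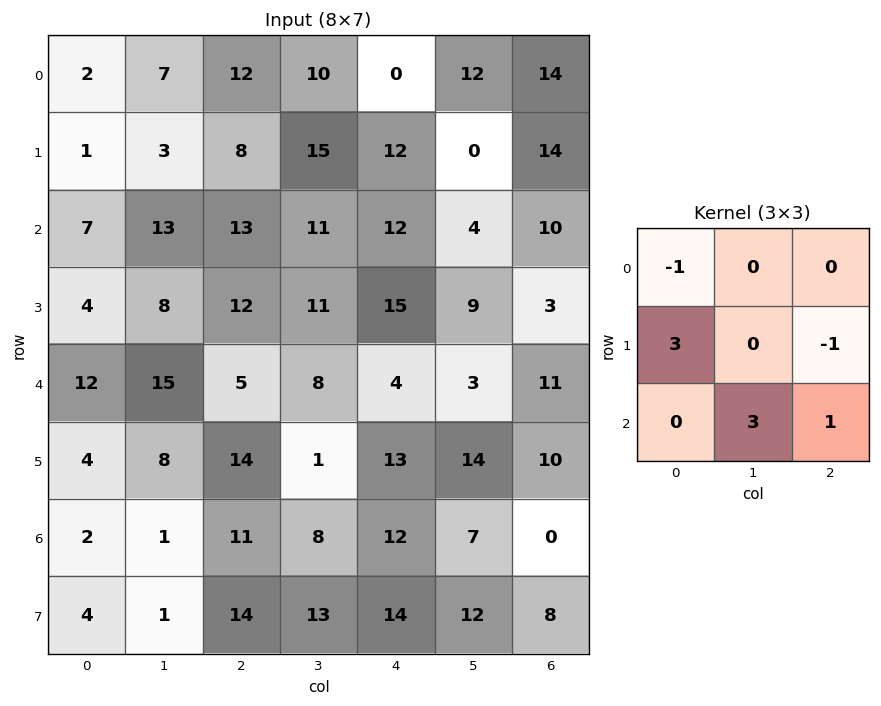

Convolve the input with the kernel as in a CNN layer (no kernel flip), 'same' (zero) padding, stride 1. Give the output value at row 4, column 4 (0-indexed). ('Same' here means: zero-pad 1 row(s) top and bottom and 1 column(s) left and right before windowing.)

The receptive field on the zero-padded input at this output position is [11 15 9 / 8 4 3 / 1 13 14]. Elementwise product with the kernel and sum: 11·-1 + 8·3 + 3·-1 + 13·3 + 14·1.

63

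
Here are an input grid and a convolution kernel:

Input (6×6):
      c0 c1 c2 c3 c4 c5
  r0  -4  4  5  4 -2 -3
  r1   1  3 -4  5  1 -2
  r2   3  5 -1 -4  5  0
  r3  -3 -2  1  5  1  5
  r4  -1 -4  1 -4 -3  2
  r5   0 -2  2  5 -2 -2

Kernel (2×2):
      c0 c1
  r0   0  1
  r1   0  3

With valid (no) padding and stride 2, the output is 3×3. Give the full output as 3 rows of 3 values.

13 19 -9
-1 11 15
-10 11 -4

Output[0,0]: The receptive field on the input at this output position is [-4 4 / 1 3]. Elementwise product with the kernel and sum: 4·1 + 3·3.
Output[0,1]: The receptive field on the input at this output position is [5 4 / -4 5]. Elementwise product with the kernel and sum: 4·1 + 5·3.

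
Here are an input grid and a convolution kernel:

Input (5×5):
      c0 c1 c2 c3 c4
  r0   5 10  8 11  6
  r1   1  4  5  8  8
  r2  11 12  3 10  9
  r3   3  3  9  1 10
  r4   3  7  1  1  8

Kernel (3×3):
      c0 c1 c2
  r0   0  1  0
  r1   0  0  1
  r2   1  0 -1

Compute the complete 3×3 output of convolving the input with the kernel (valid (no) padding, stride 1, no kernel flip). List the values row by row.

23 18 13
1 17 16
23 10 13

Output[0,0]: The receptive field on the input at this output position is [5 10 8 / 1 4 5 / 11 12 3]. Elementwise product with the kernel and sum: 10·1 + 5·1 + 11·1 + 3·-1.
Output[0,1]: The receptive field on the input at this output position is [10 8 11 / 4 5 8 / 12 3 10]. Elementwise product with the kernel and sum: 8·1 + 8·1 + 12·1 + 10·-1.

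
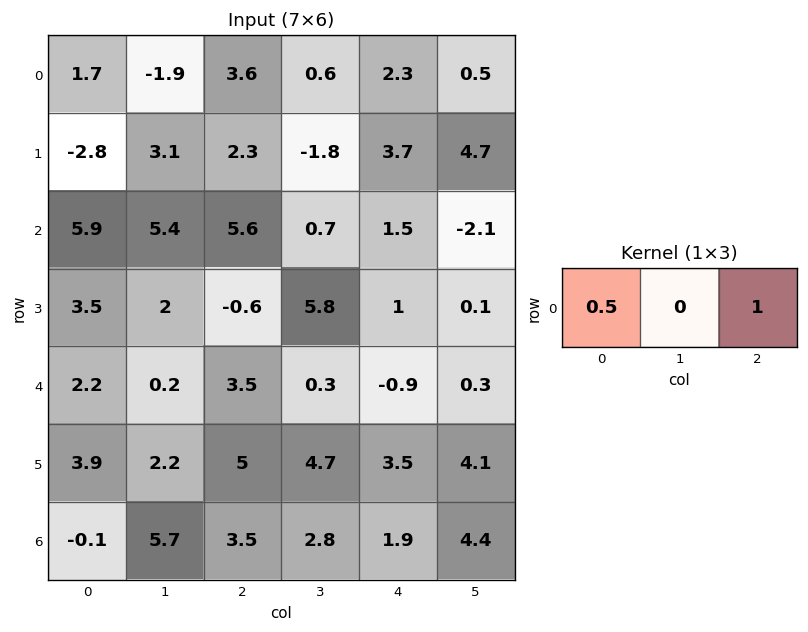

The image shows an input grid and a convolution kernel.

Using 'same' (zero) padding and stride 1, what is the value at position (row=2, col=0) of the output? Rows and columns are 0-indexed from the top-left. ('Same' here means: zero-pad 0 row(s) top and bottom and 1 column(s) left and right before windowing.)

The receptive field on the zero-padded input at this output position is [0 5.9 5.4]. Elementwise product with the kernel and sum: 0·0.5 + 5.4·1.

5.4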